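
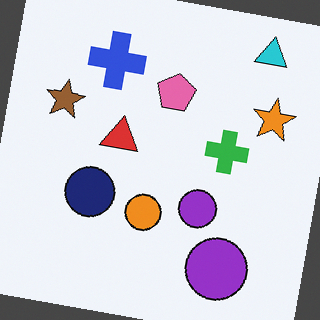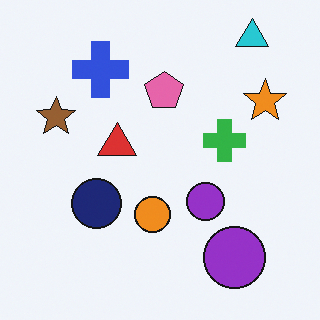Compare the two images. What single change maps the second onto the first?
It was rotated clockwise by a slight angle.

Every shape is tilted by the same angle and the image corners show triangular fill wedges — a whole-image rotation by a non-right angle.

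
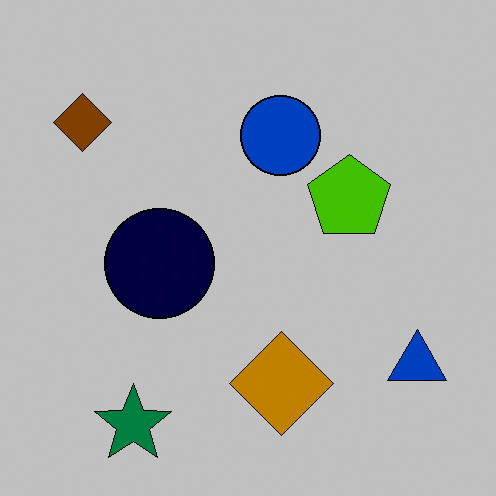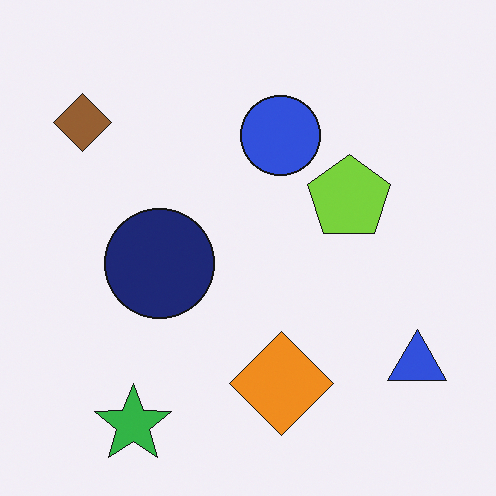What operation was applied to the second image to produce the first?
This is the original image aggressively posterized.

Each flat color has snapped to a coarser quantized level — most visibly, the near-white background has dropped to a flat grey.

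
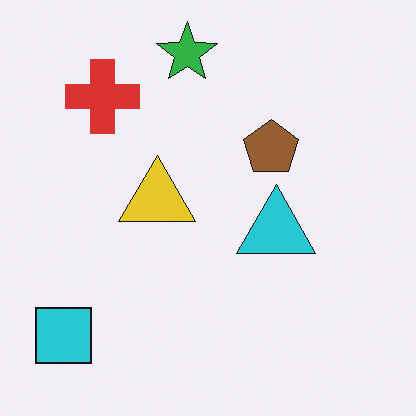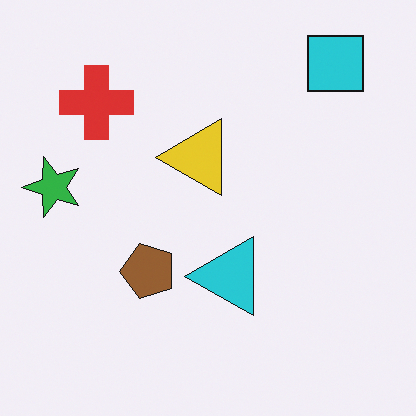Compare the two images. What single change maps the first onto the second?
It was transposed (reflected across the top-left ↔ bottom-right diagonal).

Shapes have swapped their row and column positions — what was in the top-right is now in the bottom-left — a diagonal reflection.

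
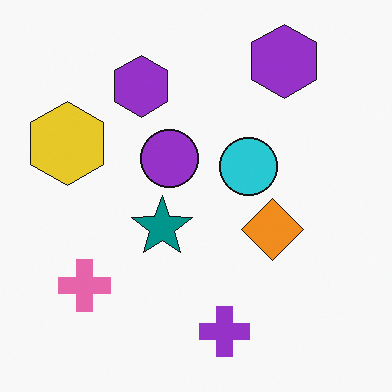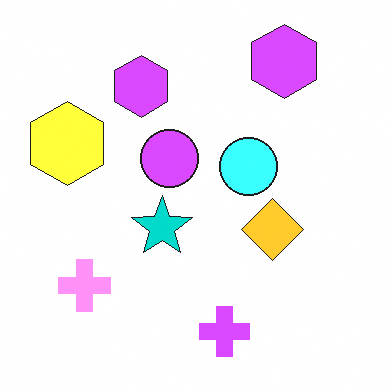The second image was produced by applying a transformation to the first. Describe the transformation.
This is the original image substantially brightened.

Every pixel — background and shapes alike — is uniformly brightened.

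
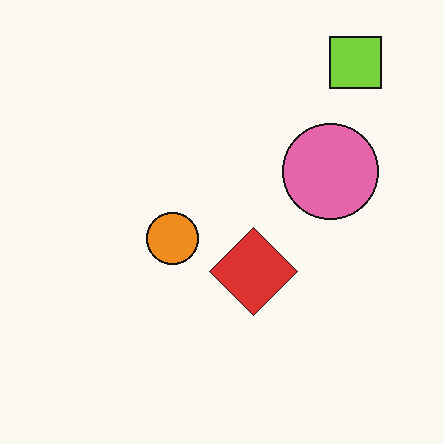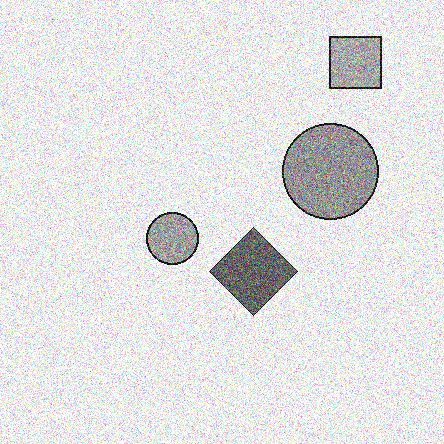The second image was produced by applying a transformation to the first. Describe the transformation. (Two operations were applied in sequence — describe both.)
It was converted to grayscale, then degraded with heavy additive noise.

All color is removed — every shape is now a shade of grey. Random speckle covers the whole image, including the flat background.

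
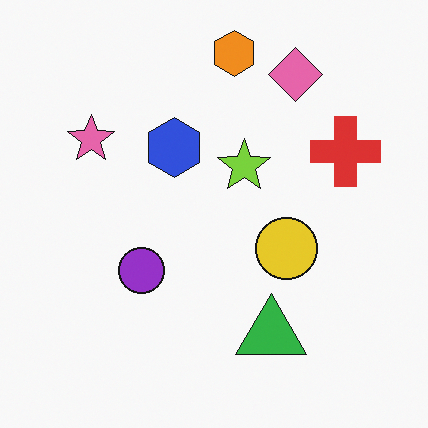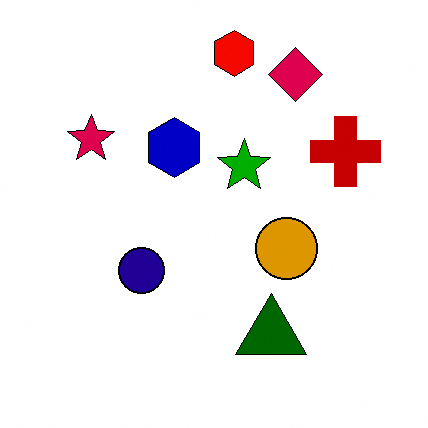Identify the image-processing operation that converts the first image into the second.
The second image is the first given much higher contrast.

Tones are pushed away from mid-grey across the whole image — a global contrast change.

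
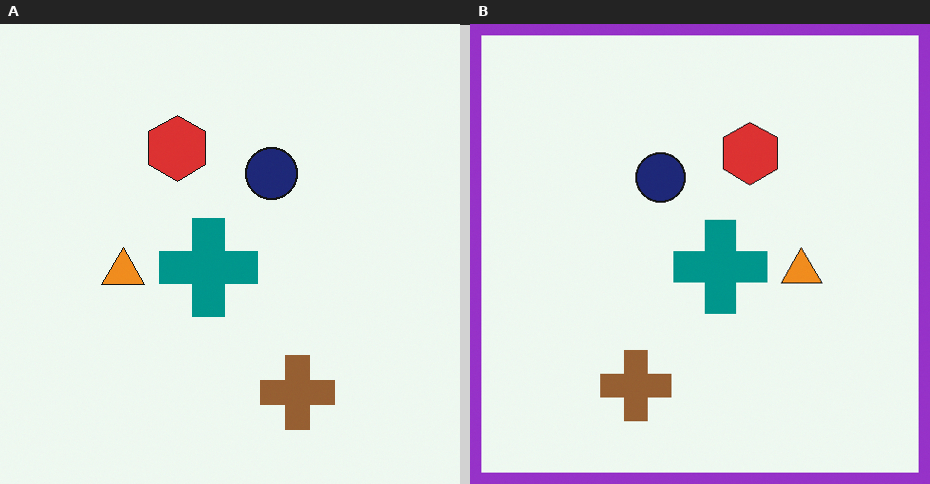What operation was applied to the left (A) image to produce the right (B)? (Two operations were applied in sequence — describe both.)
Flipped horizontally (left ↔ right), then framed with a purple border.

The orange triangle is in the left of the left (A) image and the right of the right (B) — shapes on opposite sides of the vertical midline have swapped in a mirror flip. A solid purple frame runs around the edge of the right (B) image, with the content slightly shrunk inside it.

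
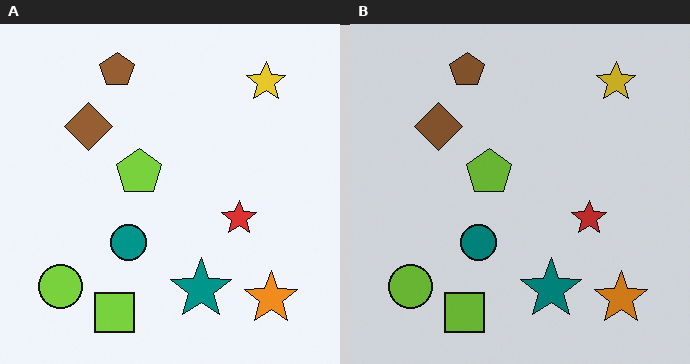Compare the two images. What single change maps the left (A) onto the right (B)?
This is the original image slightly darkened.

Every pixel — background and shapes alike — is uniformly darkened.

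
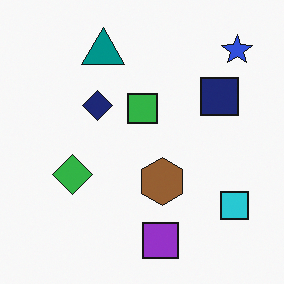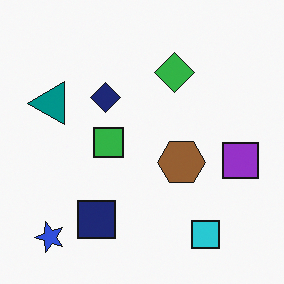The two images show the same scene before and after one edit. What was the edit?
It was transposed (reflected across the top-left ↔ bottom-right diagonal).

Shapes have swapped their row and column positions — what was in the top-right is now in the bottom-left — a diagonal reflection.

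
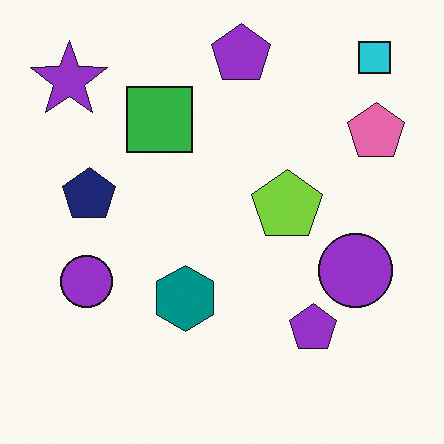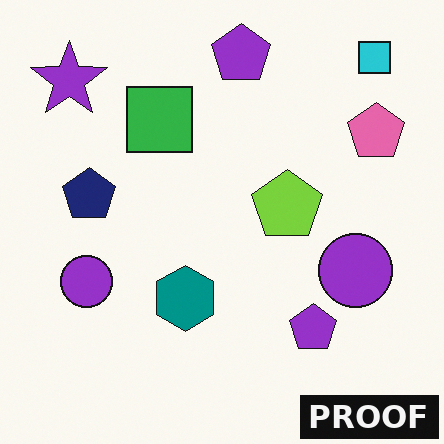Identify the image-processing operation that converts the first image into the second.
The second image is the first watermarked with the text "PROOF" in the lower-right corner.

A dark label reading "PROOF" appears in the lower-right corner.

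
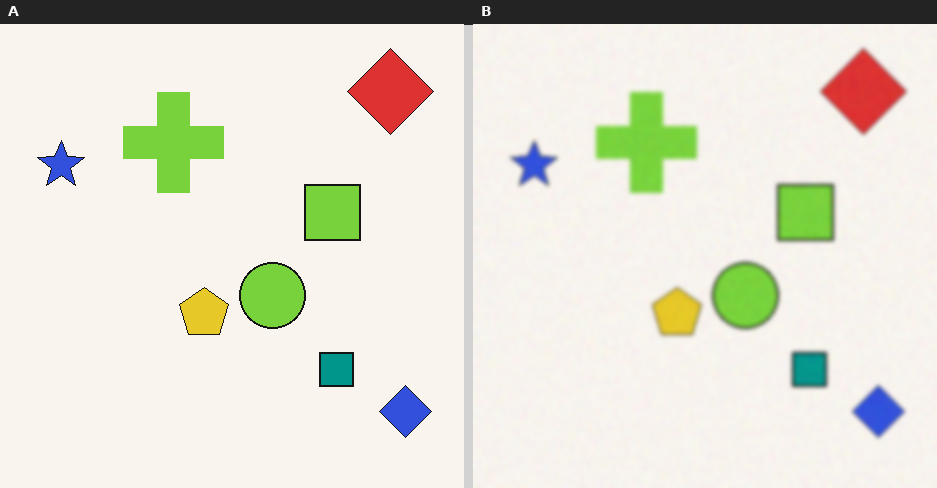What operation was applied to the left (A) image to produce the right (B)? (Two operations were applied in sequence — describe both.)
The transformation is: degraded with a light layer of grain, then slightly softened.

Random speckle covers the whole image, including the flat background. Shape edges and outlines are uniformly softened across the whole image.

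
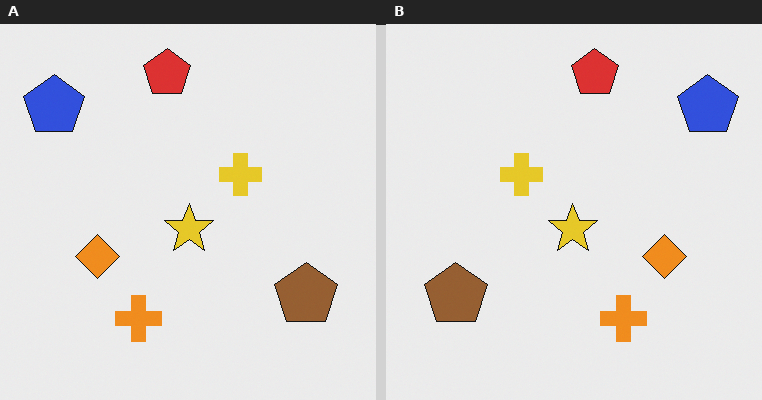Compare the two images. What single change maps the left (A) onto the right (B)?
This is the original image flipped horizontally (left ↔ right).

The blue pentagon is in the top-left of the left (A) image and the top-right of the right (B) — shapes on opposite sides of the vertical midline have swapped in a mirror flip.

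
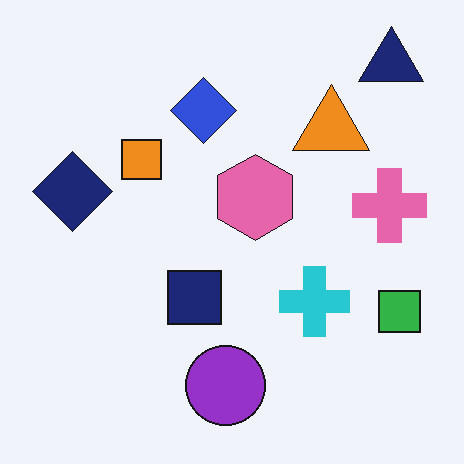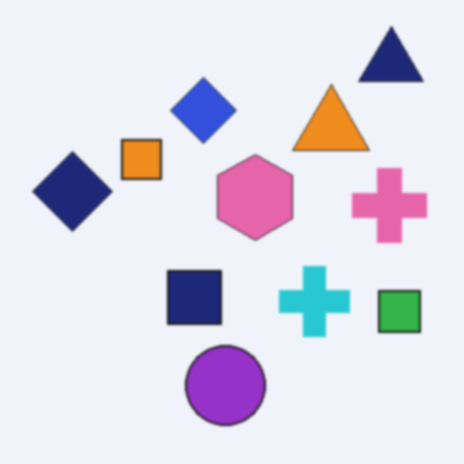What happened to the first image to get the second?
The transformation is: lightly blurred.

Shape edges and outlines are uniformly softened across the whole image.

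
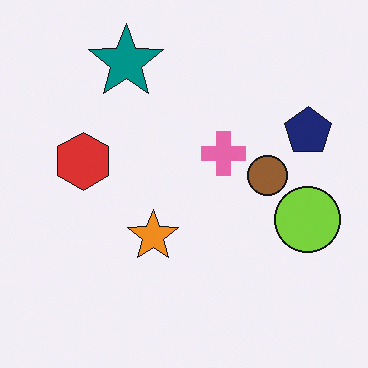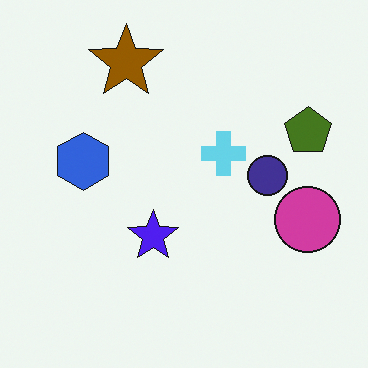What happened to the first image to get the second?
The second image is the first hue-shifted through roughly half the color wheel.

Every shape's color has rotated by the same amount around the hue wheel — a uniform hue shift.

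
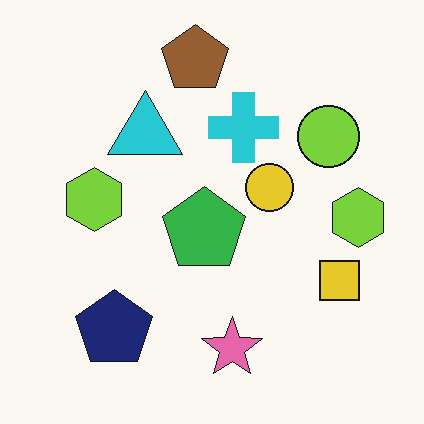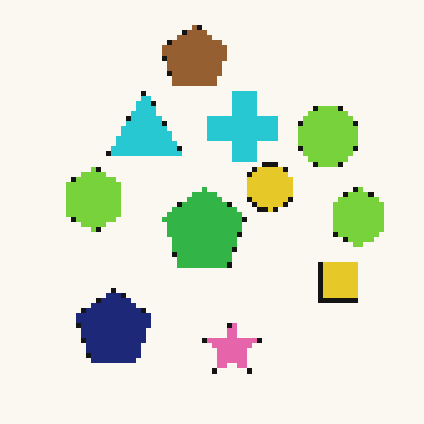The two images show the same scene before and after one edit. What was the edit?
Mildly pixelated.

Shapes are reduced to large square blocks; fine edges and outlines are lost — a downscale-then-upscale (mosaic) effect.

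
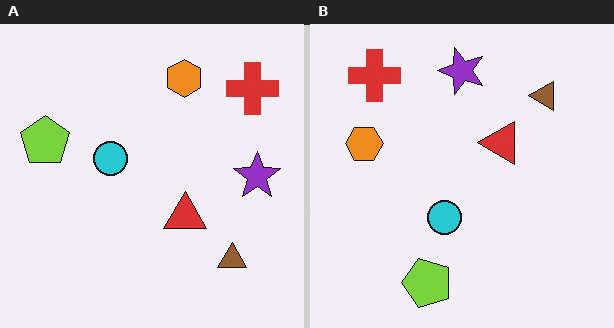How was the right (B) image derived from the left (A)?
The transformation is: rotated 90° counter-clockwise.

The red cross sits in the top-right of the left (A) image and the top-left of the right (B) — consistent with a whole-image 90° counter-clockwise rotation.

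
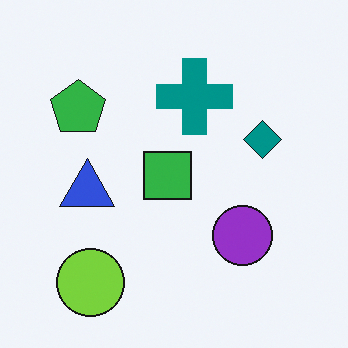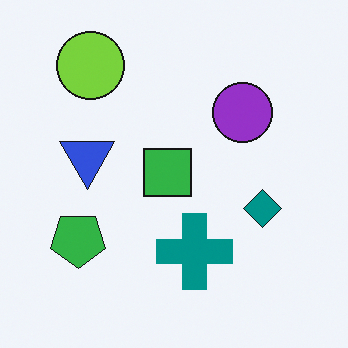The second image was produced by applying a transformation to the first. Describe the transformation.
The image was flipped vertically (top ↔ bottom).

The lime circle is in the bottom-left of the first image and the top-left of the second — shapes on opposite sides of the horizontal midline have swapped in a mirror flip.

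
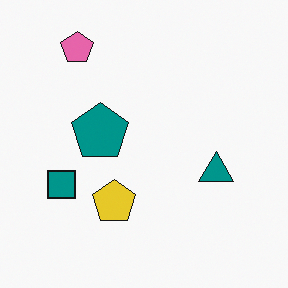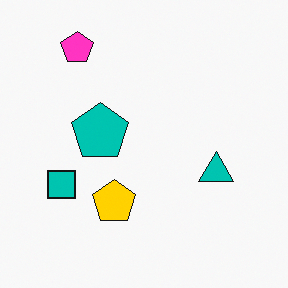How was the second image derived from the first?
The image was made much more vivid (saturation change).

All colors are more vivid — a global saturation change.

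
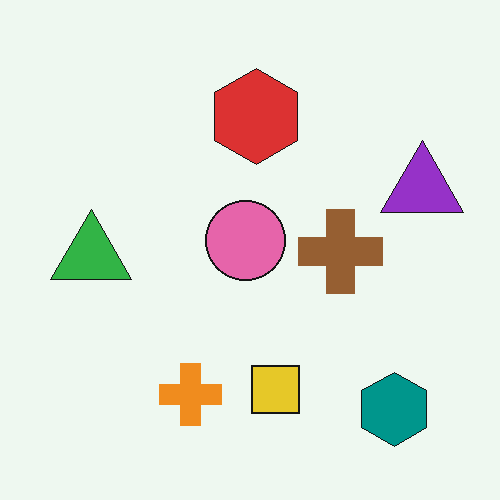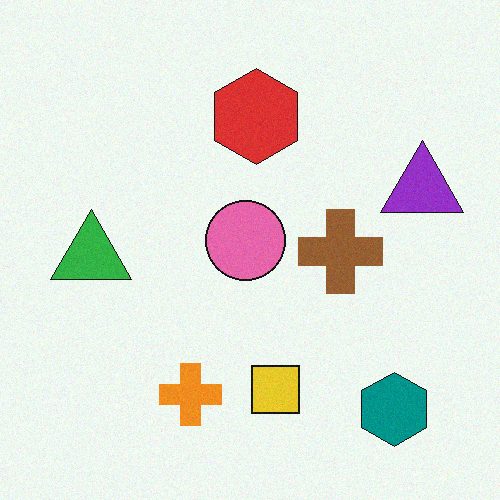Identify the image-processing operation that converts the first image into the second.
The second image is the first degraded with a light layer of grain.

Random speckle covers the whole image, including the flat background.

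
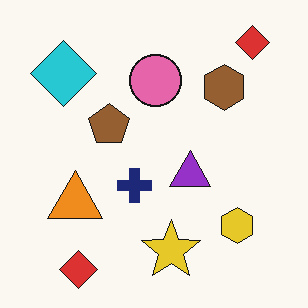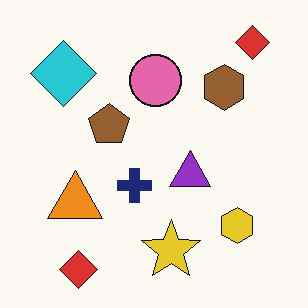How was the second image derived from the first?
JPEG-compressed with visible artifacts.

Blocky 8×8 compression artifacts appear around shape edges and the flat background shows ringing — characteristic JPEG degradation.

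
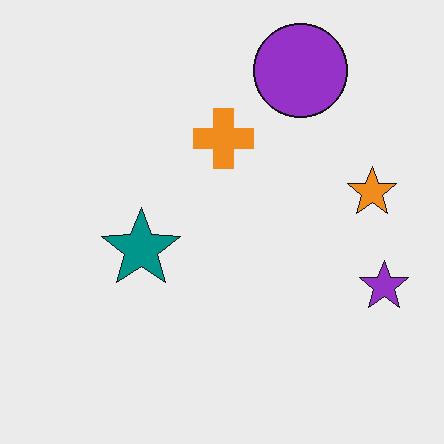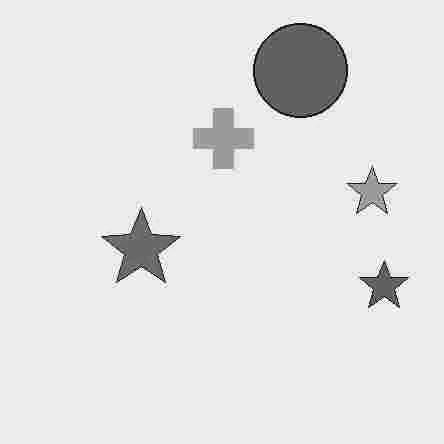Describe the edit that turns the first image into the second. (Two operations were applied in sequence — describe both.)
The second image is the first heavily JPEG-compressed with obvious blocking artifacts, then converted to grayscale.

Blocky 8×8 compression artifacts appear around shape edges and the flat background shows ringing — characteristic JPEG degradation. All color is removed — every shape is now a shade of grey.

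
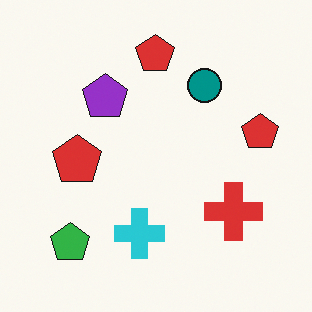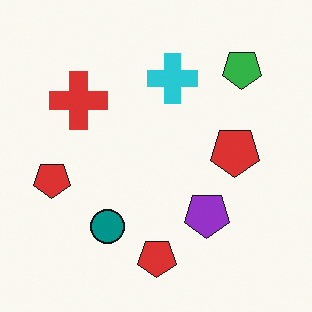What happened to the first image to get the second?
The transformation is: rotated 180°.

The green pentagon sits in the bottom-left of the first image and the top-right of the second — consistent with a whole-image 180° rotation.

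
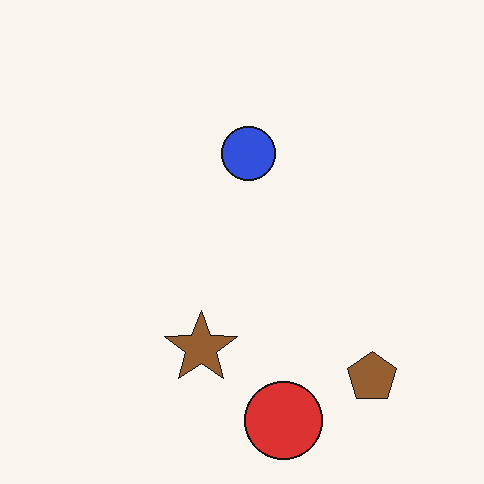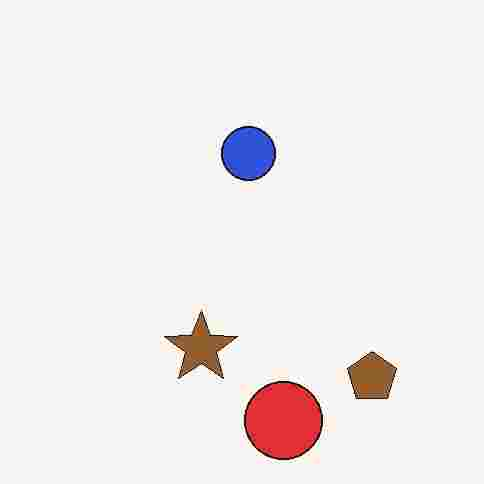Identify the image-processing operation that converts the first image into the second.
The transformation is: degraded with heavy JPEG compression.

Blocky 8×8 compression artifacts appear around shape edges and the flat background shows ringing — characteristic JPEG degradation.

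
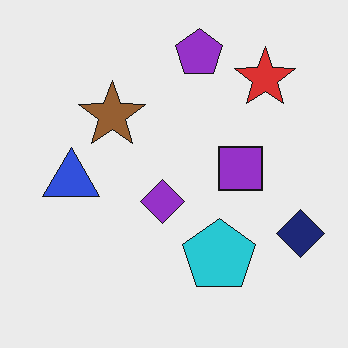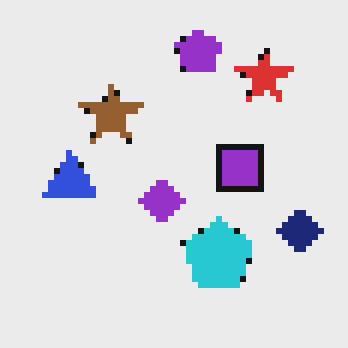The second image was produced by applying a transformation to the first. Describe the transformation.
It was pixelated into visible square blocks.

Shapes are reduced to large square blocks; fine edges and outlines are lost — a downscale-then-upscale (mosaic) effect.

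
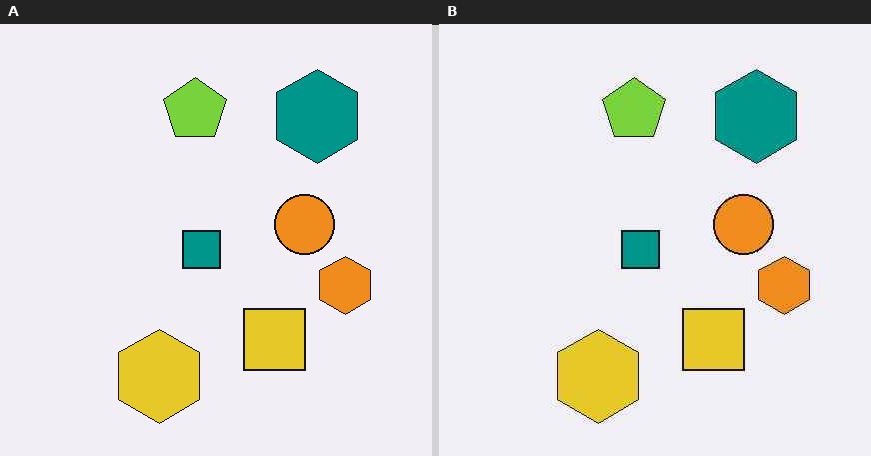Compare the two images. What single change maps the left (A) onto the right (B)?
JPEG-compressed with visible artifacts.

Blocky 8×8 compression artifacts appear around shape edges and the flat background shows ringing — characteristic JPEG degradation.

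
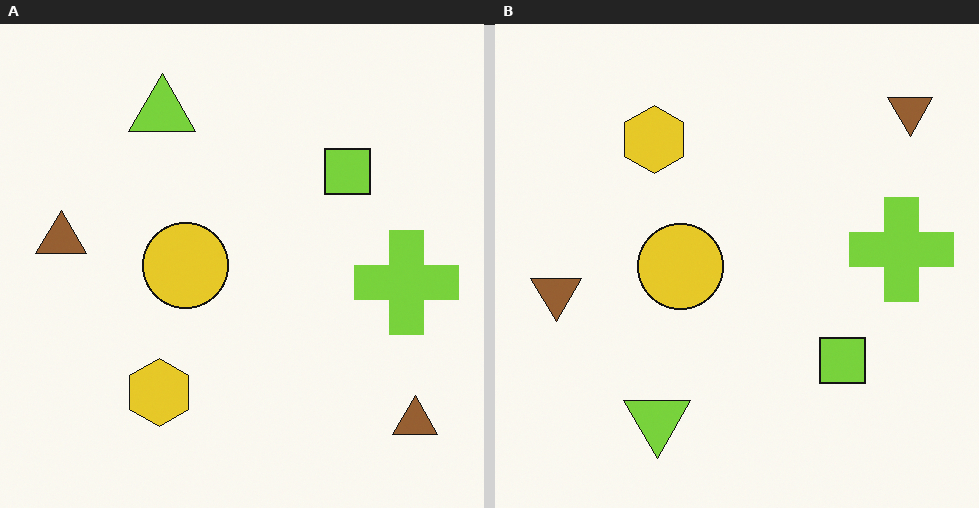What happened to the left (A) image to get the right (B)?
This is the original image flipped vertically (top ↔ bottom).

The lime triangle is in the top of the left (A) image and the bottom of the right (B) — shapes on opposite sides of the horizontal midline have swapped in a mirror flip.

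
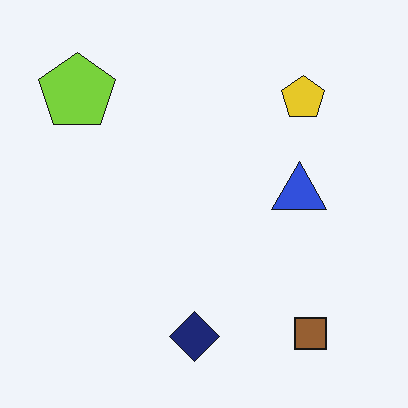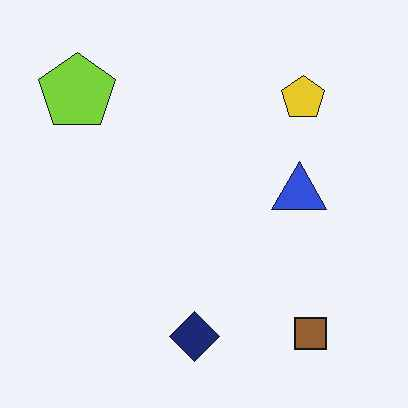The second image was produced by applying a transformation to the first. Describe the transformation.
The image was given moderate JPEG compression.

Blocky 8×8 compression artifacts appear around shape edges and the flat background shows ringing — characteristic JPEG degradation.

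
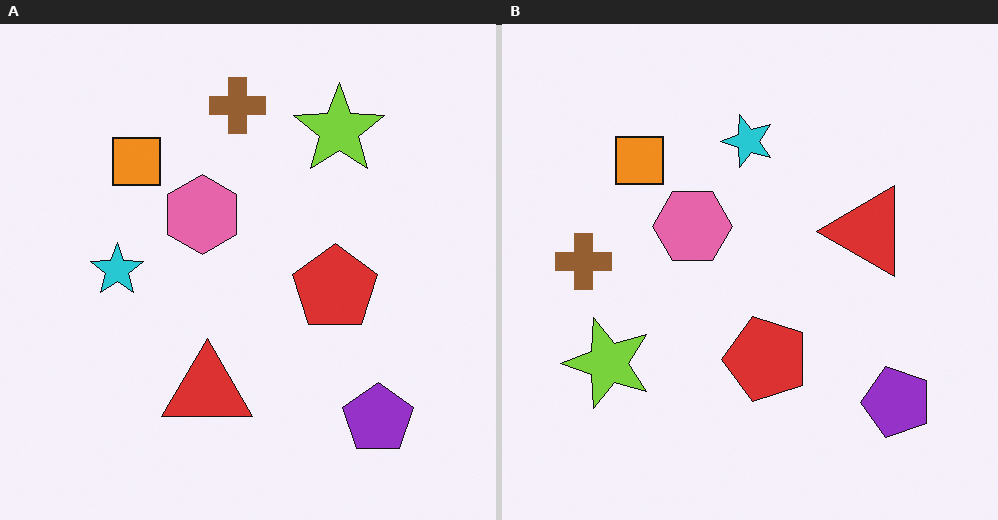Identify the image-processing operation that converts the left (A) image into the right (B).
The image was transposed (reflected across the top-left ↔ bottom-right diagonal).

Shapes have swapped their row and column positions — what was in the top-right is now in the bottom-left — a diagonal reflection.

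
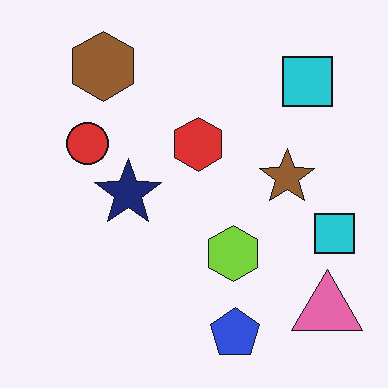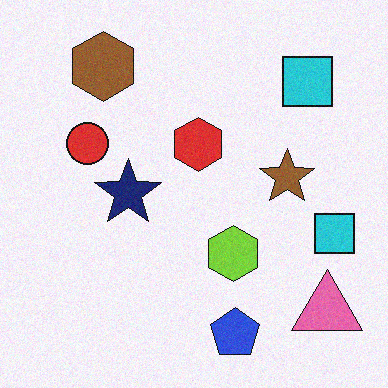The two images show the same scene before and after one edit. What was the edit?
The transformation is: degraded with light additive noise.

Random speckle covers the whole image, including the flat background.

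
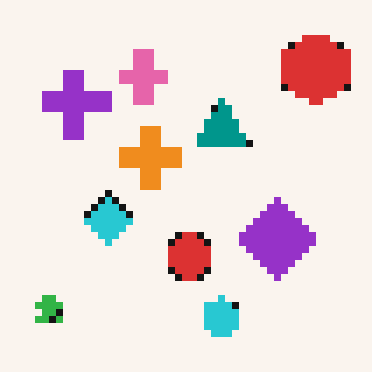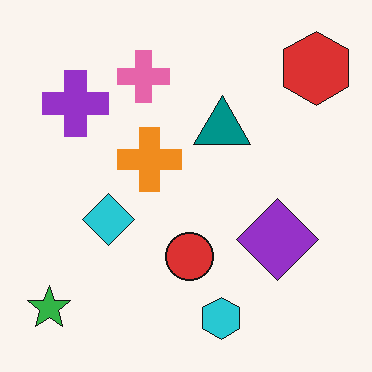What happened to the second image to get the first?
It was moderately pixelated.

Shapes are reduced to large square blocks; fine edges and outlines are lost — a downscale-then-upscale (mosaic) effect.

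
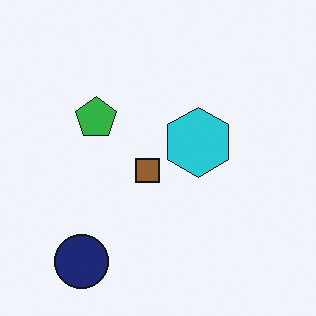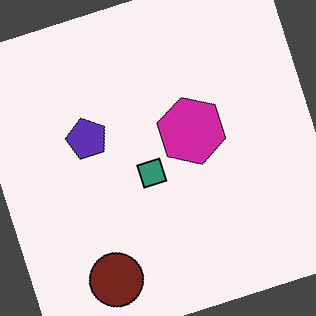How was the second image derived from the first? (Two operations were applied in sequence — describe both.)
The second image is the first rotated counter-clockwise by a moderate amount, then hue-shifted through roughly a third of the color wheel.

Every shape is tilted by the same angle and the image corners show triangular fill wedges — a whole-image rotation by a non-right angle. Every shape's color has rotated by the same amount around the hue wheel — a uniform hue shift.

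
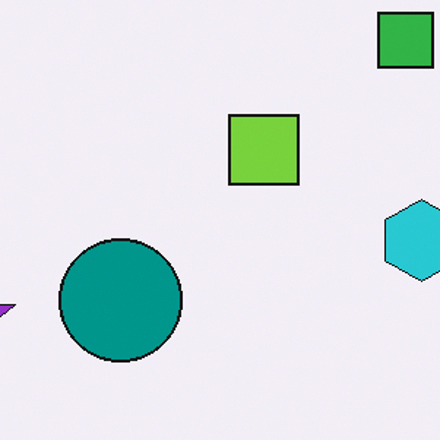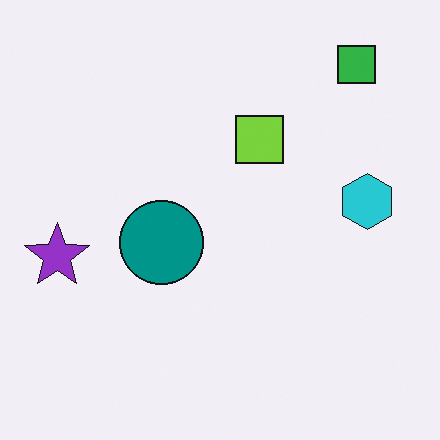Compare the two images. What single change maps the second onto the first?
The first image is the second cropped slightly and scaled back up.

The visible shapes are larger and the field of view is narrower; shapes near the original edges may be partly or wholly outside the frame — a crop-and-rescale.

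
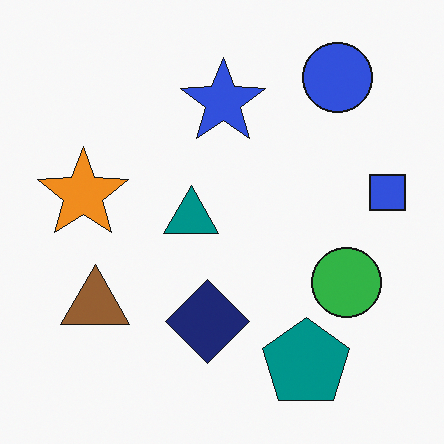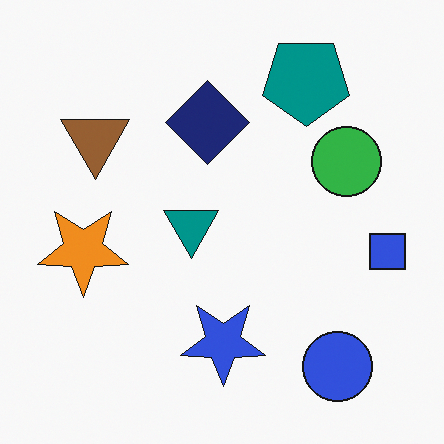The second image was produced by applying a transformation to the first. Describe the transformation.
Flipped vertically (top ↔ bottom).

The blue circle is in the top-right of the first image and the bottom-right of the second — shapes on opposite sides of the horizontal midline have swapped in a mirror flip.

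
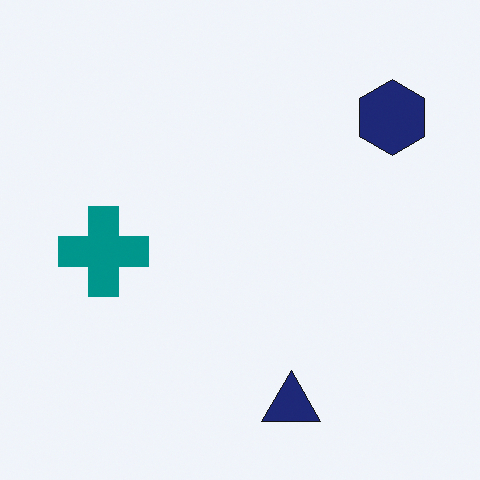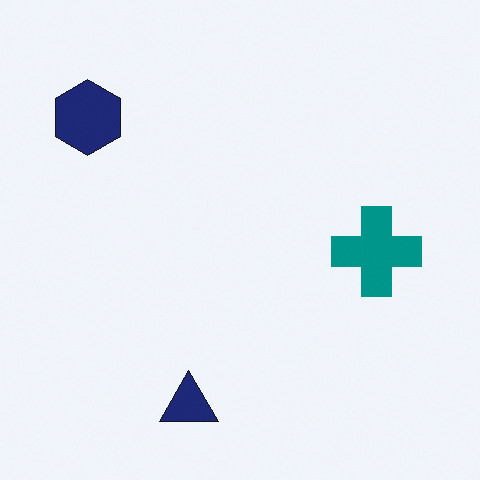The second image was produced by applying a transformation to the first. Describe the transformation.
The image was flipped horizontally (left ↔ right).

The navy hexagon is in the top-right of the first image and the top-left of the second — shapes on opposite sides of the vertical midline have swapped in a mirror flip.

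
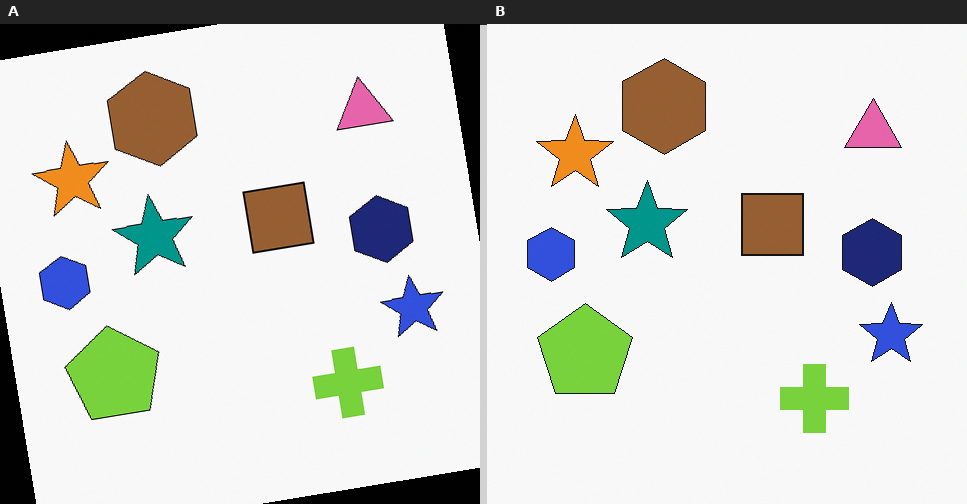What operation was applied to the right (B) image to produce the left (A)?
The image was rotated counter-clockwise by a small amount.

Every shape is tilted by the same angle and the image corners show triangular fill wedges — a whole-image rotation by a non-right angle.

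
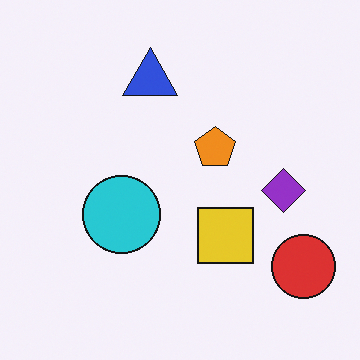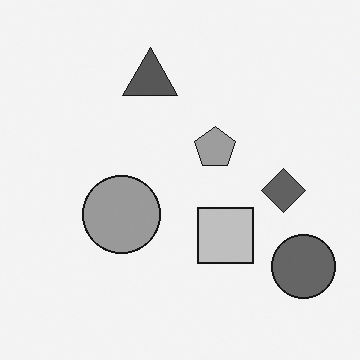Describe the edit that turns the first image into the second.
The transformation is: converted to grayscale.

All color is removed — every shape is now a shade of grey.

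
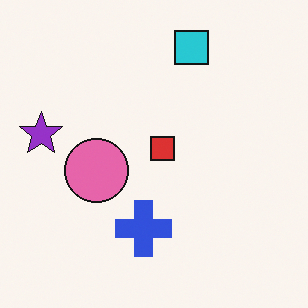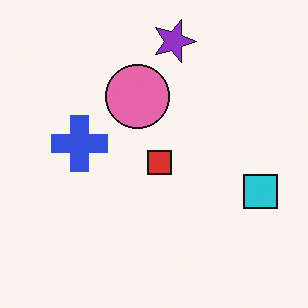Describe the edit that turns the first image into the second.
It was rotated 90° clockwise.

The purple star sits in the left of the first image and the top of the second — consistent with a whole-image 90° clockwise rotation.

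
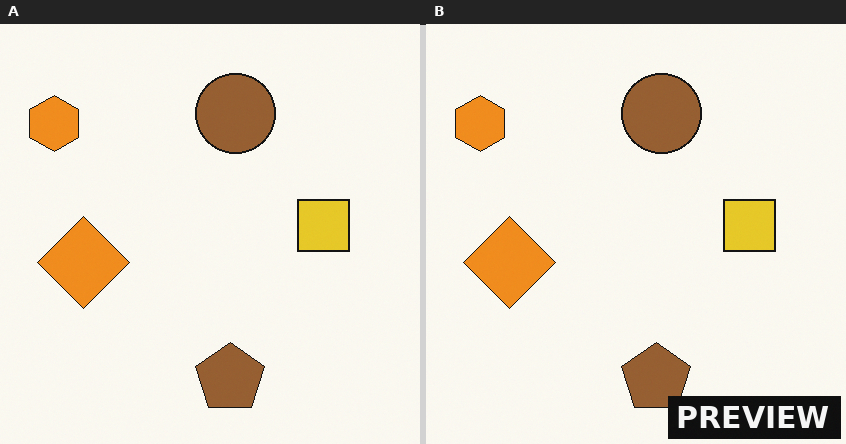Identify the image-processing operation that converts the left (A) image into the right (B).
The transformation is: watermarked with the text "PREVIEW" in the lower-right corner.

A dark label reading "PREVIEW" appears in the lower-right corner.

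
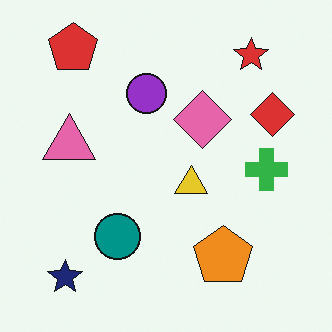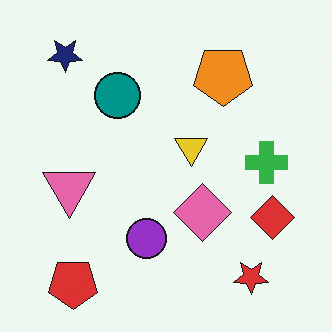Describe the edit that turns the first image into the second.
The transformation is: flipped vertically (top ↔ bottom).

The red pentagon is in the top-left of the first image and the bottom-left of the second — shapes on opposite sides of the horizontal midline have swapped in a mirror flip.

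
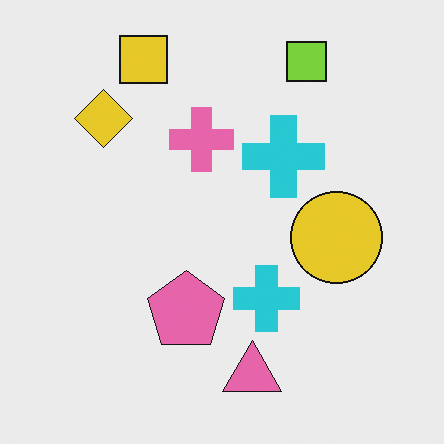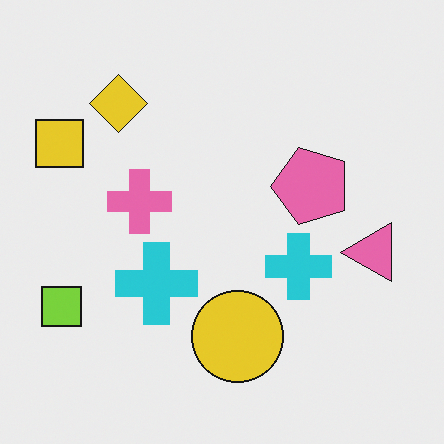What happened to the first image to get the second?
The second image is the first transposed (reflected across the top-left ↔ bottom-right diagonal).

Shapes have swapped their row and column positions — what was in the top-right is now in the bottom-left — a diagonal reflection.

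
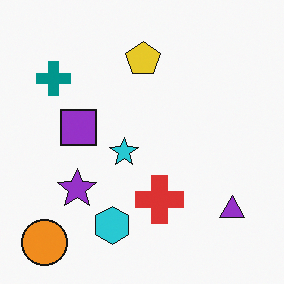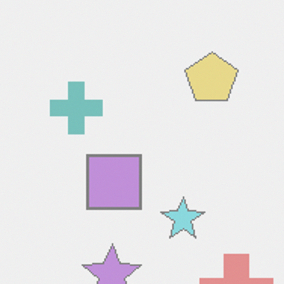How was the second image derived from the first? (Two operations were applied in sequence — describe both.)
The transformation is: cropped slightly and scaled back up, then given much lower contrast.

The visible shapes are larger and the field of view is narrower; shapes near the original edges may be partly or wholly outside the frame — a crop-and-rescale. Tones are pushed toward mid-grey across the whole image — a global contrast change.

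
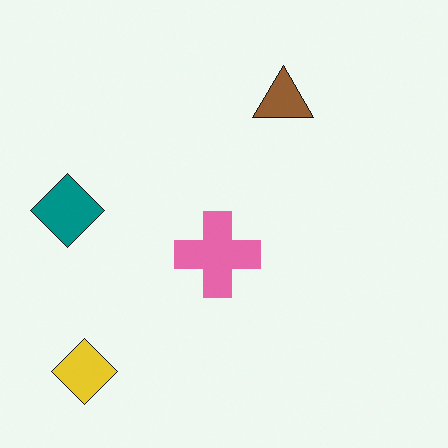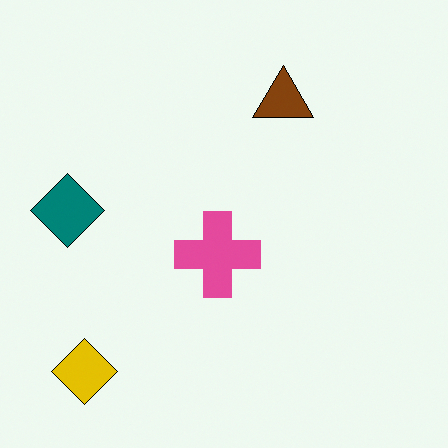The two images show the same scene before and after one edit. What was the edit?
The transformation is: given slightly increased contrast.

Tones are pushed away from mid-grey across the whole image — a global contrast change.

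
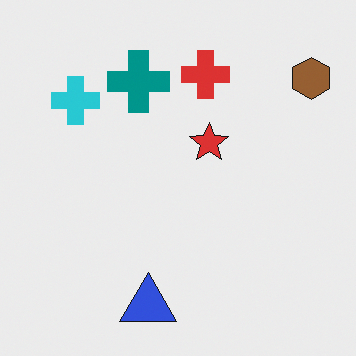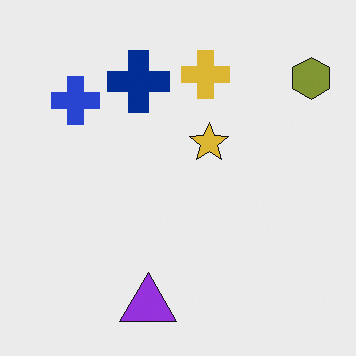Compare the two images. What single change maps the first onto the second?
This is the original image hue-shifted slightly.

Every shape's color has rotated by the same amount around the hue wheel — a uniform hue shift.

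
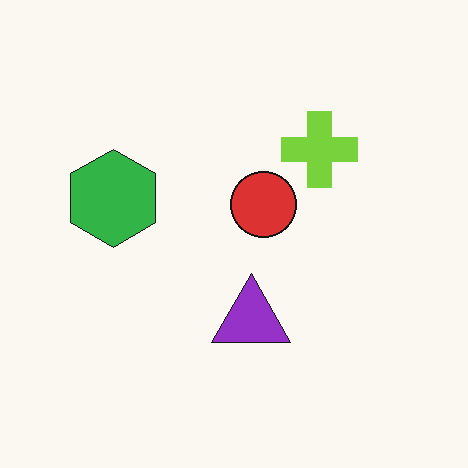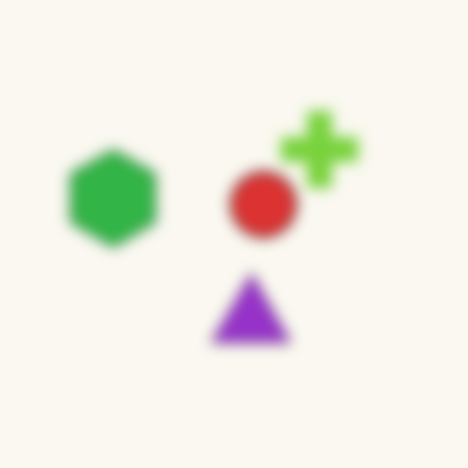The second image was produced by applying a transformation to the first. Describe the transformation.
It was heavily blurred.

Shape edges and outlines are uniformly softened across the whole image.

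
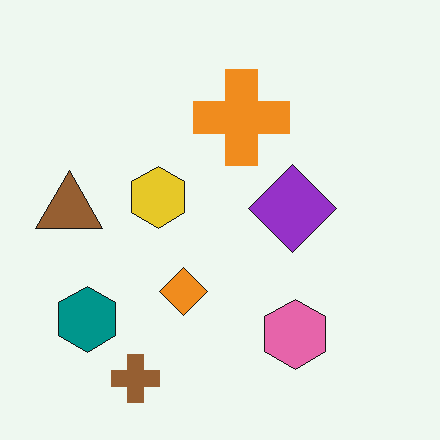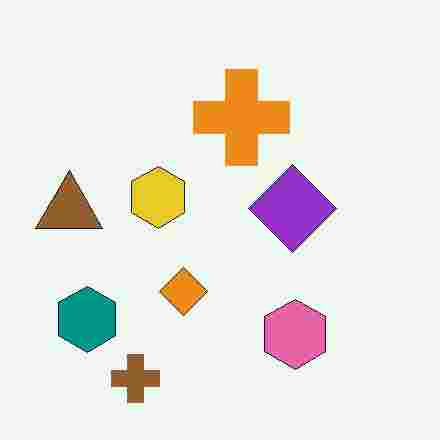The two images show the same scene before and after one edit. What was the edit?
This is the original image degraded with heavy JPEG compression.

Blocky 8×8 compression artifacts appear around shape edges and the flat background shows ringing — characteristic JPEG degradation.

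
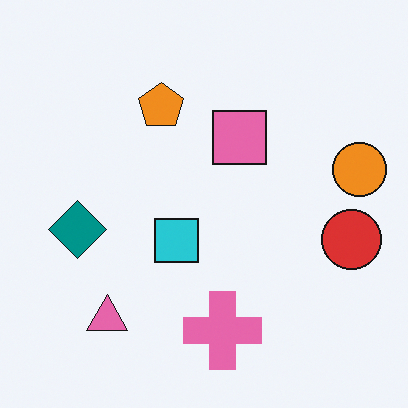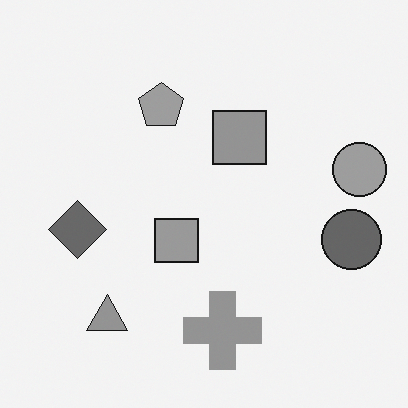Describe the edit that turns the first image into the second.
It was converted to grayscale.

All color is removed — every shape is now a shade of grey.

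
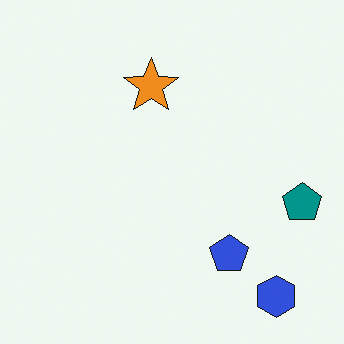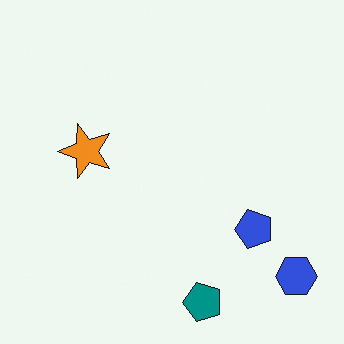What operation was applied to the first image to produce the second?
It was transposed (reflected across the top-left ↔ bottom-right diagonal).

Shapes have swapped their row and column positions — what was in the top-right is now in the bottom-left — a diagonal reflection.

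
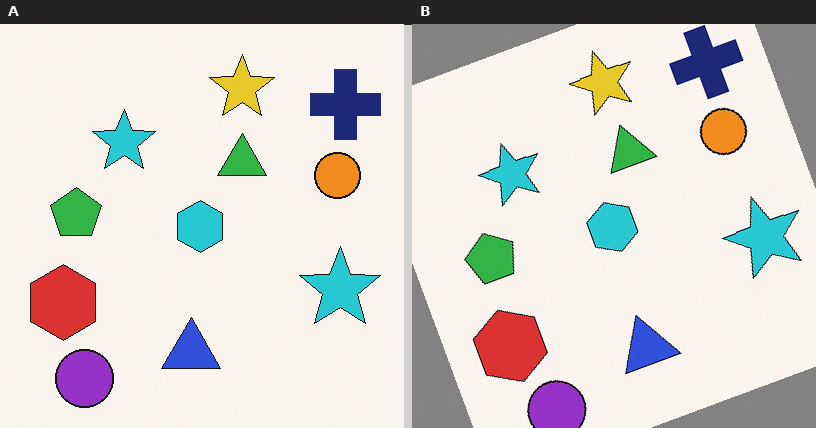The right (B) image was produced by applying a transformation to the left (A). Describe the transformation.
This is the original image rotated counter-clockwise by a moderate amount.

Every shape is tilted by the same angle and the image corners show triangular fill wedges — a whole-image rotation by a non-right angle.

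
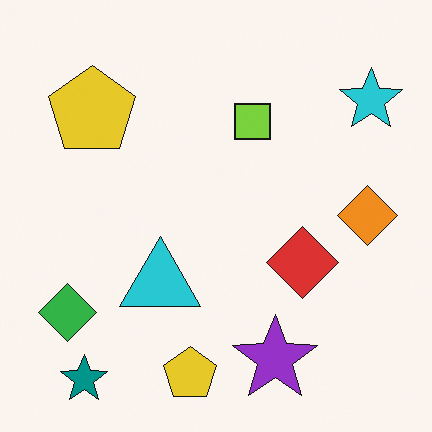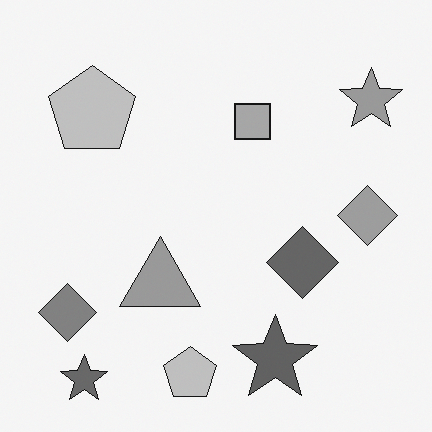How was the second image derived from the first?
This is the original image converted to grayscale.

All color is removed — every shape is now a shade of grey.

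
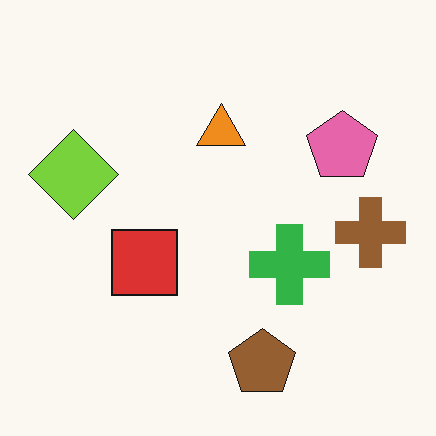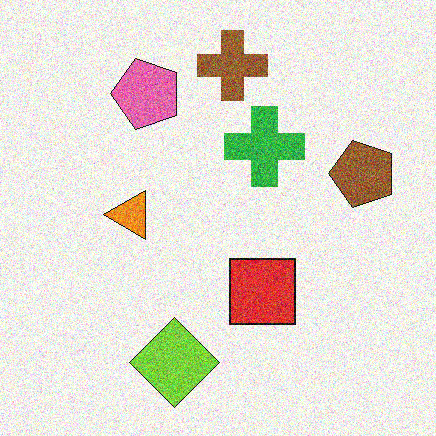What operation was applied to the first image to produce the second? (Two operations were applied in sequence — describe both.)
The image was rotated 90° counter-clockwise, then degraded with strong gaussian noise.

The brown cross sits in the right of the first image and the top of the second — consistent with a whole-image 90° counter-clockwise rotation. Random speckle covers the whole image, including the flat background.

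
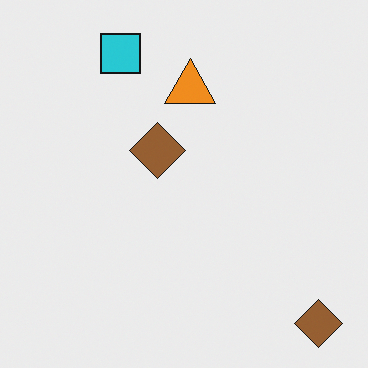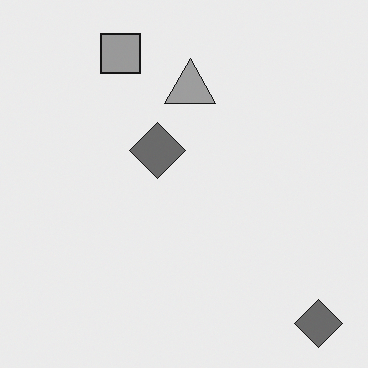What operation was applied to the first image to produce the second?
The transformation is: converted to grayscale.

All color is removed — every shape is now a shade of grey.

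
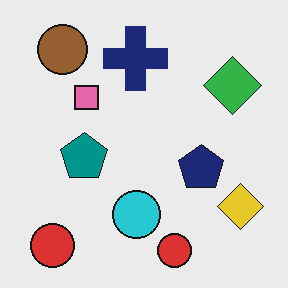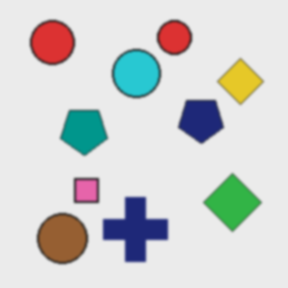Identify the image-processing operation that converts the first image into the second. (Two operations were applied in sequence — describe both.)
The second image is the first lightly blurred, then flipped vertically (top ↔ bottom).

Shape edges and outlines are uniformly softened across the whole image. The brown circle is in the top-left of the first image and the bottom-left of the second — shapes on opposite sides of the horizontal midline have swapped in a mirror flip.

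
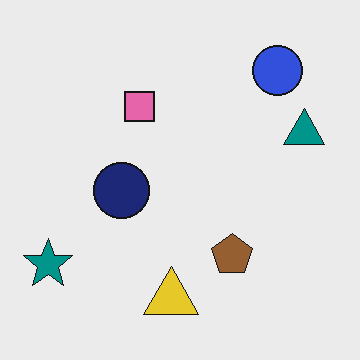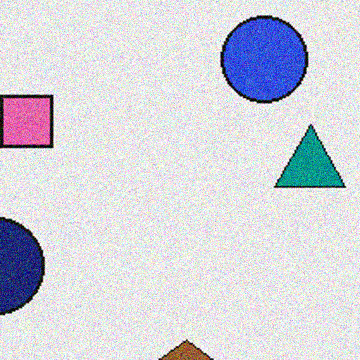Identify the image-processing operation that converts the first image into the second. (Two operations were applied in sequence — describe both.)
It was cropped to a noticeably smaller region and rescaled, then degraded with moderate additive noise.

The visible shapes are larger and the field of view is narrower; shapes near the original edges may be partly or wholly outside the frame — a crop-and-rescale. Random speckle covers the whole image, including the flat background.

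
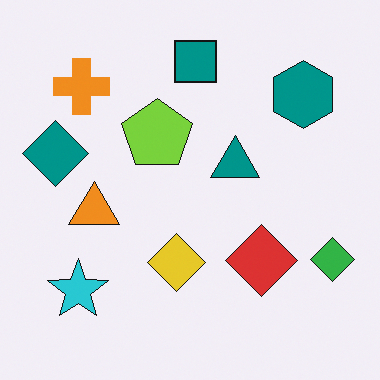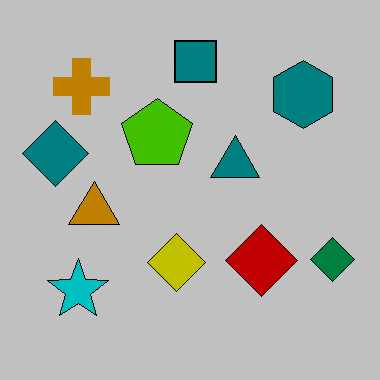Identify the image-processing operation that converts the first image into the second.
Heavily posterized to just a handful of flat colors.

Each flat color has snapped to a coarser quantized level — most visibly, the near-white background has dropped to a flat grey.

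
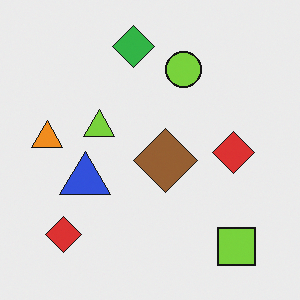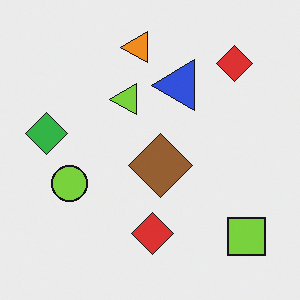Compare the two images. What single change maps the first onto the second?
The transformation is: transposed (reflected across the top-left ↔ bottom-right diagonal).

Shapes have swapped their row and column positions — what was in the top-right is now in the bottom-left — a diagonal reflection.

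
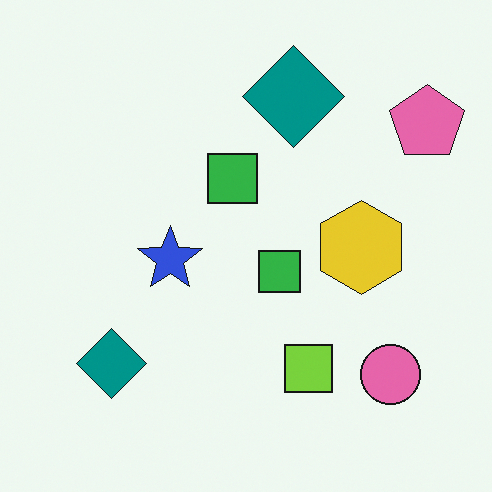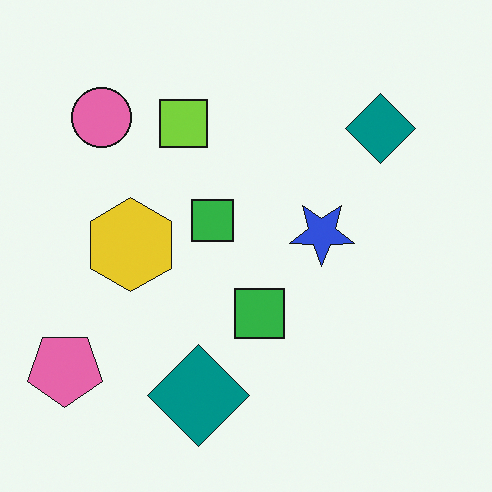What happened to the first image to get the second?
The image was rotated 180°.

The pink pentagon sits in the top-right of the first image and the bottom-left of the second — consistent with a whole-image 180° rotation.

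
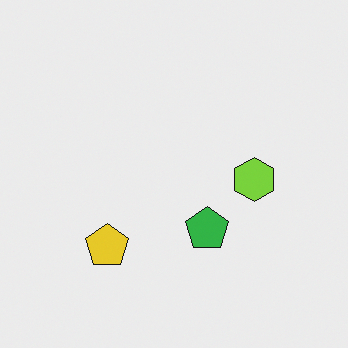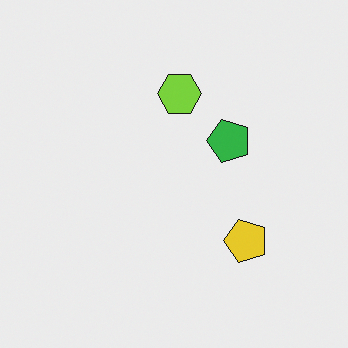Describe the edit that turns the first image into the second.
The image was rotated 90° counter-clockwise.

The yellow pentagon sits in the bottom-left of the first image and the bottom-right of the second — consistent with a whole-image 90° counter-clockwise rotation.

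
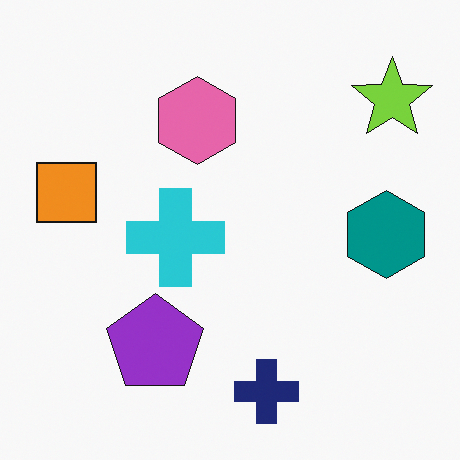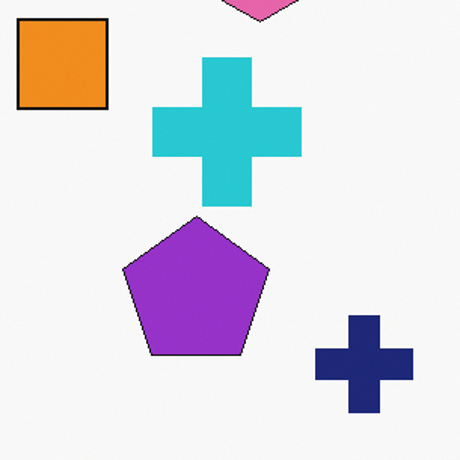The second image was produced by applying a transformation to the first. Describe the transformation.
Cropped to a modestly smaller region and rescaled.

The visible shapes are larger and the field of view is narrower; shapes near the original edges may be partly or wholly outside the frame — a crop-and-rescale.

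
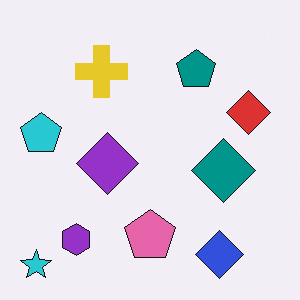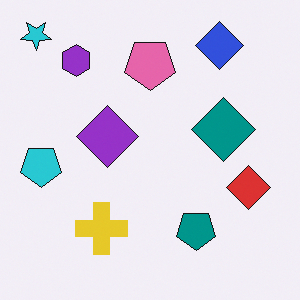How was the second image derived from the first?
The image was flipped vertically (top ↔ bottom).

The cyan star is in the bottom-left of the first image and the top-left of the second — shapes on opposite sides of the horizontal midline have swapped in a mirror flip.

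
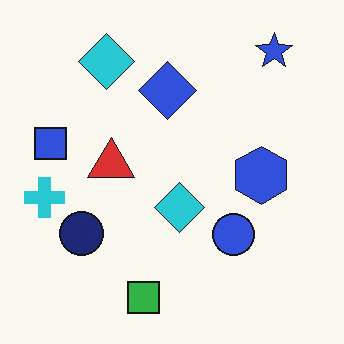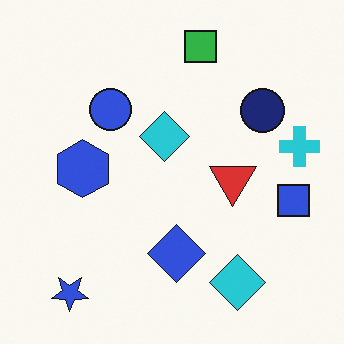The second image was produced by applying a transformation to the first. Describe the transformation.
The image was rotated 180°.

The blue star sits in the top-right of the first image and the bottom-left of the second — consistent with a whole-image 180° rotation.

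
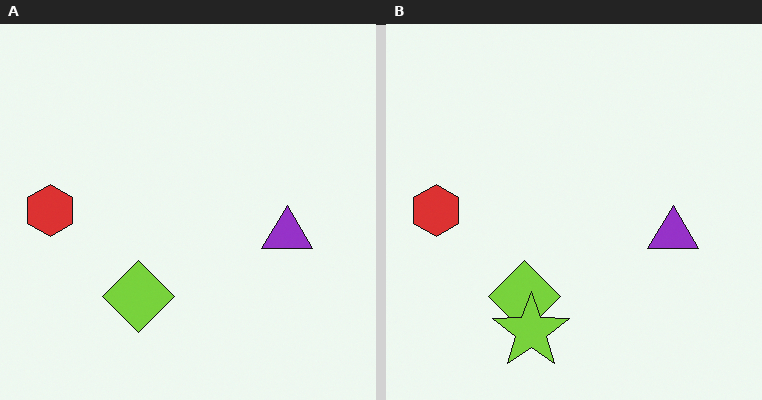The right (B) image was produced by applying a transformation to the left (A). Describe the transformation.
The transformation is: overlaid with an additional lime star.

A lime star appears in the right (B) image that is absent from the left (A).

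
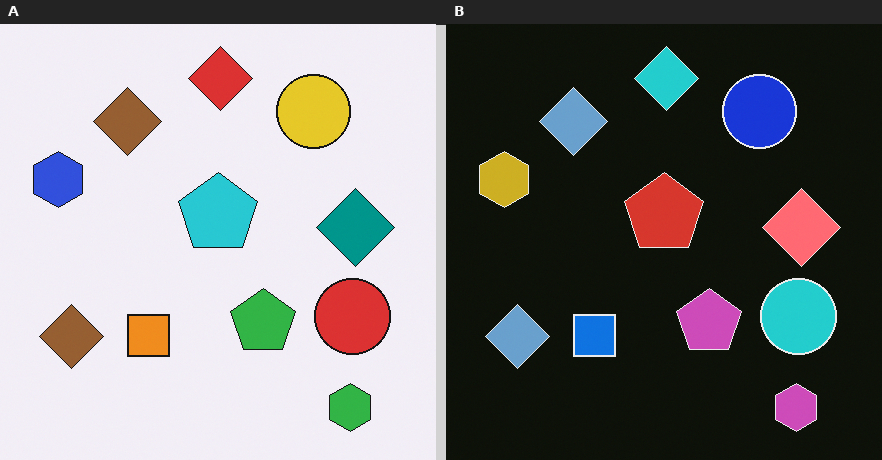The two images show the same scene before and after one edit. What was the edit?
The transformation is: color-inverted (negative).

The light background has become dark and every shape's color is its complement — a photographic negative.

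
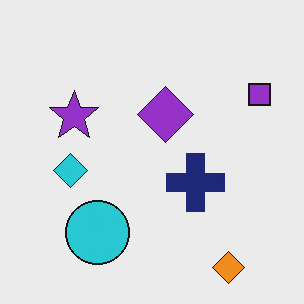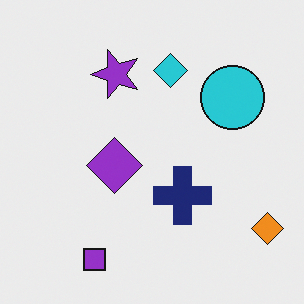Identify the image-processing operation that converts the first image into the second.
The second image is the first transposed (reflected across the top-left ↔ bottom-right diagonal).

Shapes have swapped their row and column positions — what was in the top-right is now in the bottom-left — a diagonal reflection.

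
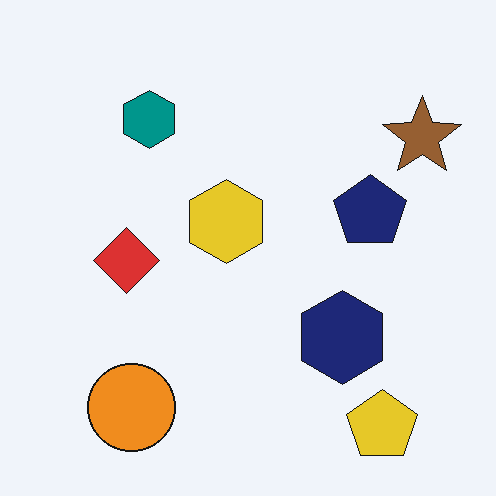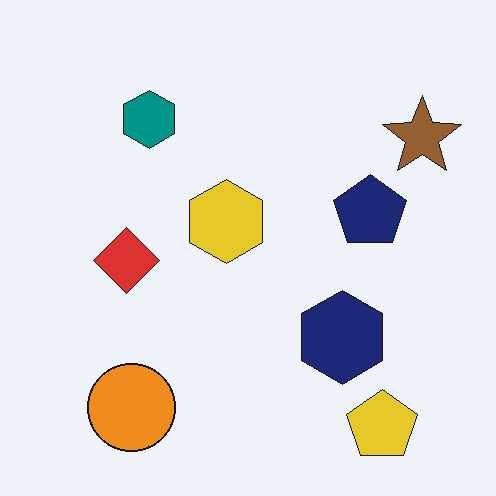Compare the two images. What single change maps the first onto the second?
It was JPEG-compressed with visible artifacts.

Blocky 8×8 compression artifacts appear around shape edges and the flat background shows ringing — characteristic JPEG degradation.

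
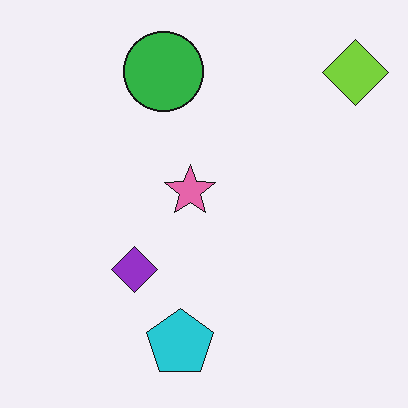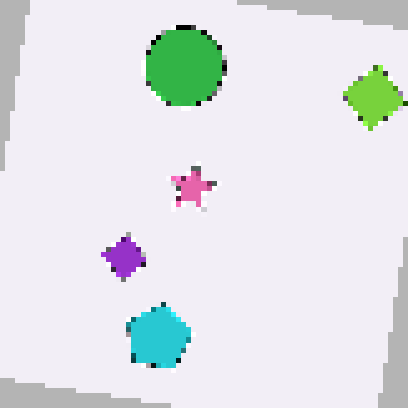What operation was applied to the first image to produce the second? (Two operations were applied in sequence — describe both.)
This is the original image rotated clockwise by a few degrees, then mildly pixelated.

Every shape is tilted by the same angle and the image corners show triangular fill wedges — a whole-image rotation by a non-right angle. Shapes are reduced to large square blocks; fine edges and outlines are lost — a downscale-then-upscale (mosaic) effect.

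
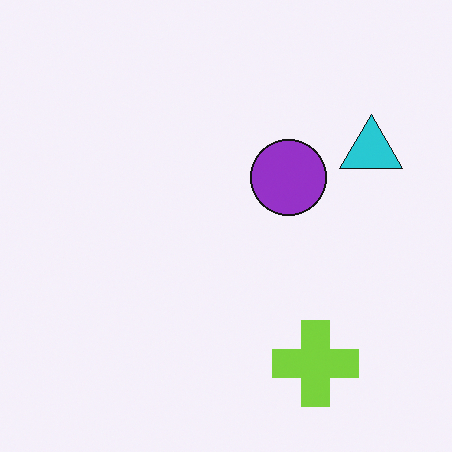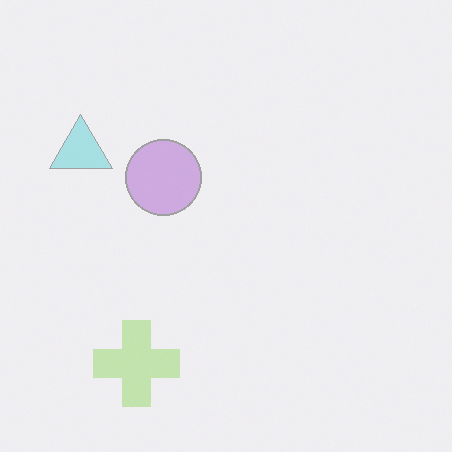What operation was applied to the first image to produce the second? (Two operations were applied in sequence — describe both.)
The transformation is: flipped horizontally (left ↔ right), then given much lower contrast.

The cyan triangle is in the top-right of the first image and the top-left of the second — shapes on opposite sides of the vertical midline have swapped in a mirror flip. Tones are pushed toward mid-grey across the whole image — a global contrast change.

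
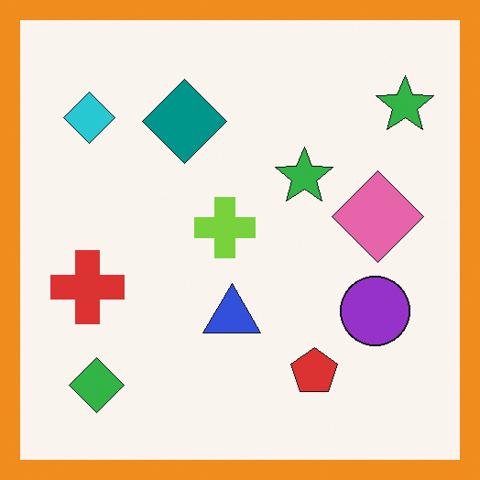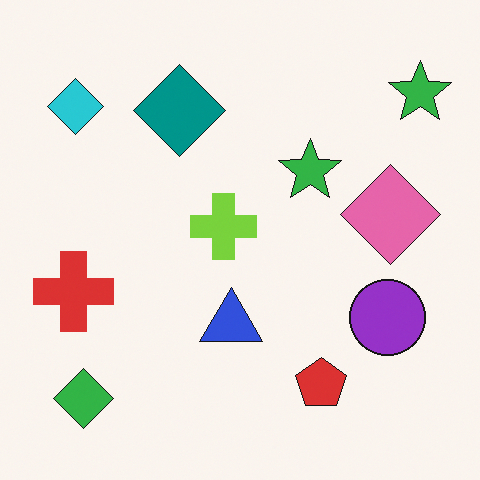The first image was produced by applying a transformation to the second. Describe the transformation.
This is the original image framed with a orange border.

A solid orange frame runs around the edge of the first image, with the content slightly shrunk inside it.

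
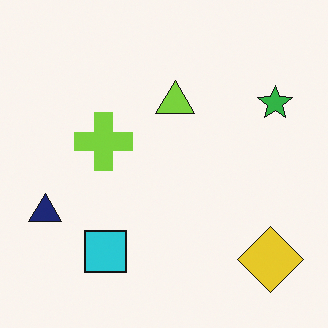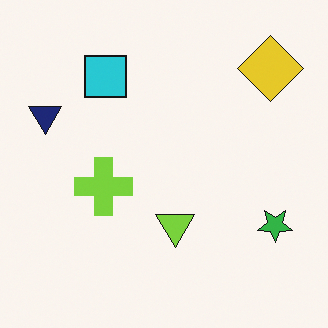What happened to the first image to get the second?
Flipped vertically (top ↔ bottom).

The yellow diamond is in the bottom-right of the first image and the top-right of the second — shapes on opposite sides of the horizontal midline have swapped in a mirror flip.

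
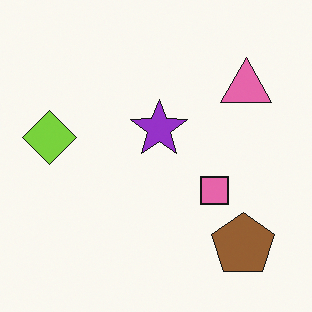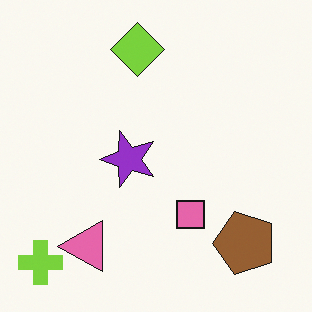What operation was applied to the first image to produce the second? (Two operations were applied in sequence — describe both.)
The transformation is: transposed (reflected across the top-left ↔ bottom-right diagonal), then overlaid with an additional lime cross.

Shapes have swapped their row and column positions — what was in the top-right is now in the bottom-left — a diagonal reflection. A lime cross appears in the second image that is absent from the first.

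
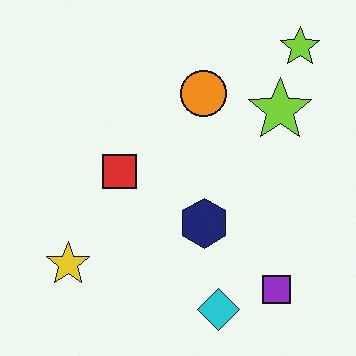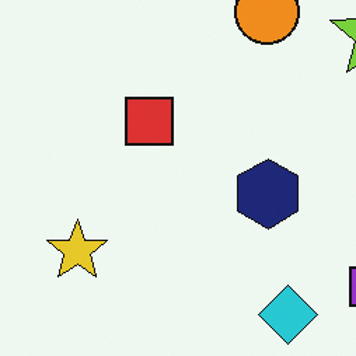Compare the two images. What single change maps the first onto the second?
This is the original image cropped to a modestly smaller region and rescaled.

The visible shapes are larger and the field of view is narrower; shapes near the original edges may be partly or wholly outside the frame — a crop-and-rescale.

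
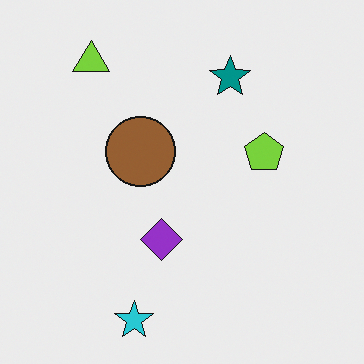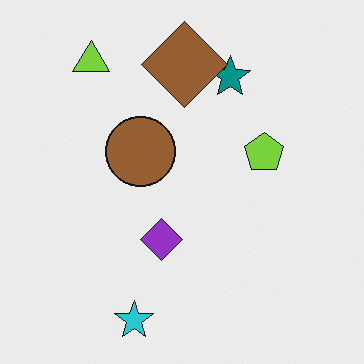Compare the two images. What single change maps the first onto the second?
The image was overlaid with an additional brown diamond.

A brown diamond appears in the second image that is absent from the first.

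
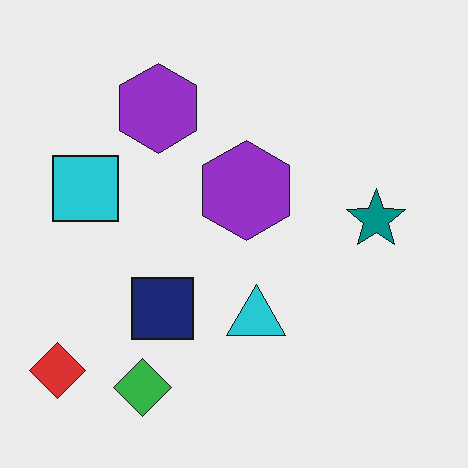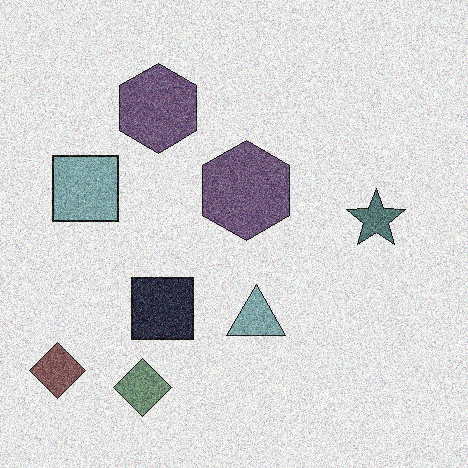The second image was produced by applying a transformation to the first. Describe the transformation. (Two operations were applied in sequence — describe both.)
The transformation is: degraded with strong gaussian noise, then made much more muted (saturation change).

Random speckle covers the whole image, including the flat background. All colors are more muted and greyish — a global saturation change.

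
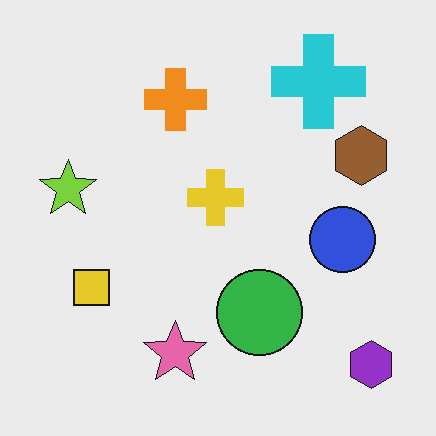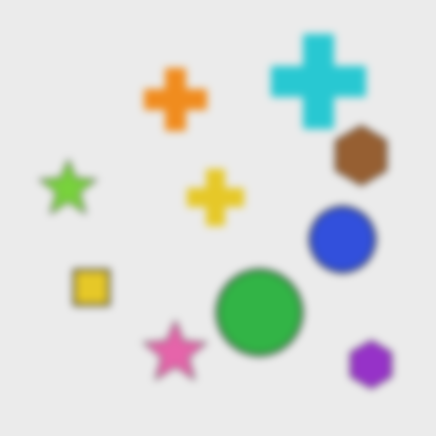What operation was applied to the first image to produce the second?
It was noticeably gaussian-blurred.

Shape edges and outlines are uniformly softened across the whole image.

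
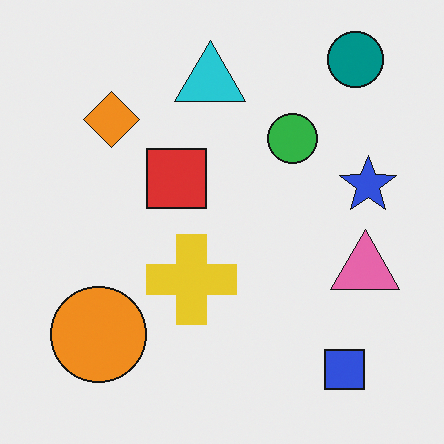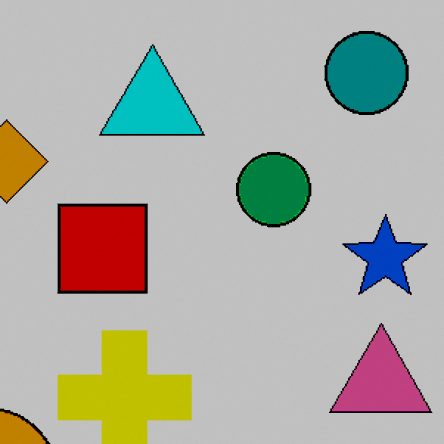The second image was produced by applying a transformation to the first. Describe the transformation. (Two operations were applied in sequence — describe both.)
Cropped slightly and scaled back up, then aggressively posterized.

The visible shapes are larger and the field of view is narrower; shapes near the original edges may be partly or wholly outside the frame — a crop-and-rescale. Each flat color has snapped to a coarser quantized level — most visibly, the near-white background has dropped to a flat grey.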